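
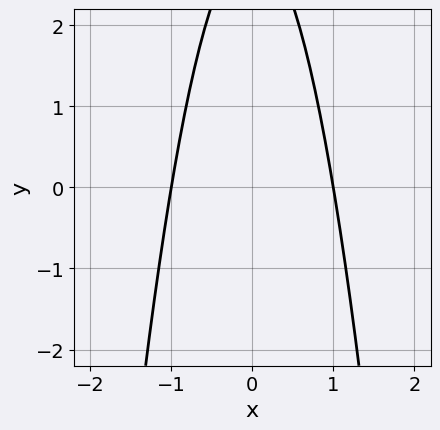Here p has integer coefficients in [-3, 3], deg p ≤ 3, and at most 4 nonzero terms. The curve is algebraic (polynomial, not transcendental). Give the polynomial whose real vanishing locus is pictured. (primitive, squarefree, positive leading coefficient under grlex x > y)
3*x^2 + y - 3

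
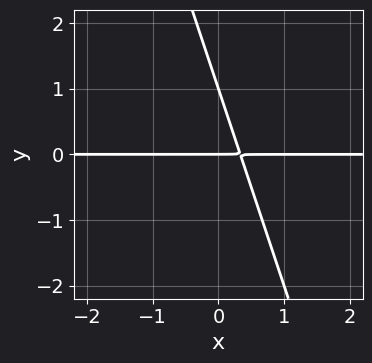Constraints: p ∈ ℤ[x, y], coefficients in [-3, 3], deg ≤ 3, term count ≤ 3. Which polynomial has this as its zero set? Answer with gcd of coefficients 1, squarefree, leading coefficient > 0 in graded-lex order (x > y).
(a) The degree is 2 — the shape is more complex than any degree-1 curve.
(b) From the axis intercepts and sections: the y-axis gridline crossings are at y ∈ {0, 1}; the visible x-axis segment lies entirely on the curve.
(c) The integer polynomial consistent with all of this is the stated p.

3*x*y + y^2 - y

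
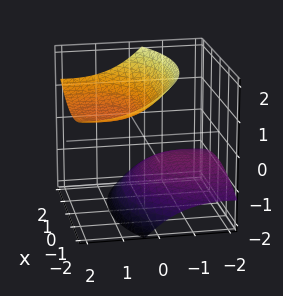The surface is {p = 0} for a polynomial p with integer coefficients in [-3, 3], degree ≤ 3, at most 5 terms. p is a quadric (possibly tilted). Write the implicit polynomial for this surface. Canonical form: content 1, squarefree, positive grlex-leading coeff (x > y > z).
x^2 + y^2 - 3*y*z - 2*z^2 + 2

1. There are 2 components. They look like related sheets of one shape, so recover p as a whole.
2. Degree: no degree-1 surface has this shape, so deg p = 2.
3. Checking where it meets the axes: it misses every integer gridline on the y-axis; the surface avoids every integer x-axis point in the box.
4. Fitting integer coefficients to these (and the overall shape) gives p. Check: (0, 0, 1) on the z-axis lies on the surface, and p(0, 0, 1) = 0. ✓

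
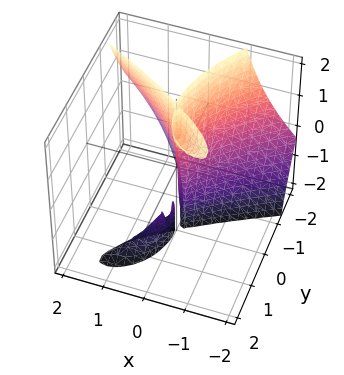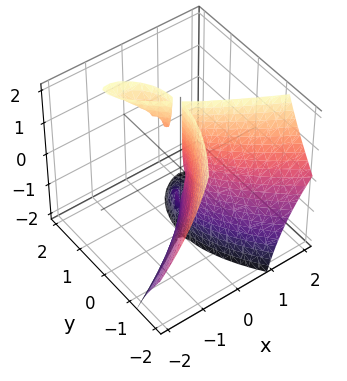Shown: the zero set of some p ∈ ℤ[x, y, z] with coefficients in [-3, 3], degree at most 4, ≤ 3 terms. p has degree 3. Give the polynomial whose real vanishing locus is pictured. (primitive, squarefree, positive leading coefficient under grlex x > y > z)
2*x*y*z + y^3 + 3*x^2

1. There are 3 components.
2. Degree: no degree-2 surface has this shape, so deg p = 3.
3. Checking where it meets the axes: one y-axis crossing is at y = 0; it meets the x-axis at x = 0 (among the integer gridlines).
4. Putting this together gives p.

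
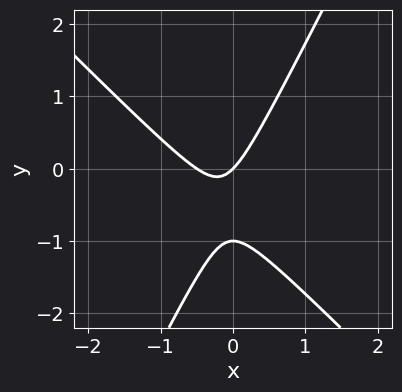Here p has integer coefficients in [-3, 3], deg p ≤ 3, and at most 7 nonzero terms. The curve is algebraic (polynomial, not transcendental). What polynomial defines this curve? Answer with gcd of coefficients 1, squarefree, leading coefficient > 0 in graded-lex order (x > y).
First, degree: a generic line meets the curve in up to 2 points, so deg p = 2.
Next, reading off the gridlines: it meets the x-axis at x = 0 (among the integer gridlines); among the integer gridlines, it crosses the y-axis at y ∈ {-1, 0}.
Finally, assembling these constraints gives the stated polynomial.

2*x^2 + x*y - y^2 + x - y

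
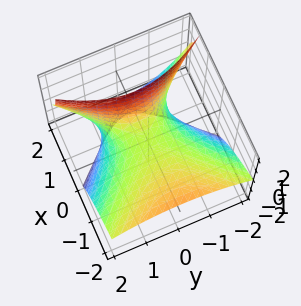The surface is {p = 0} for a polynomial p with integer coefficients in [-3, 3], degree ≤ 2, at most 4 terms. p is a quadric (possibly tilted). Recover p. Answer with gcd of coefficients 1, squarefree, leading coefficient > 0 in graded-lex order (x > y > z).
x^2 + 2*x*z - y^2 - 2*z

First, degree: the shape is more complex than any degree-1 surface, so deg p = 2.
Next, checking where it meets the axes: it crosses the y-axis at the gridline y = 0; it crosses the z-axis at the gridline z = 0; one x-axis crossing is at x = 0.
Finally, the integer polynomial consistent with all of this is the stated p.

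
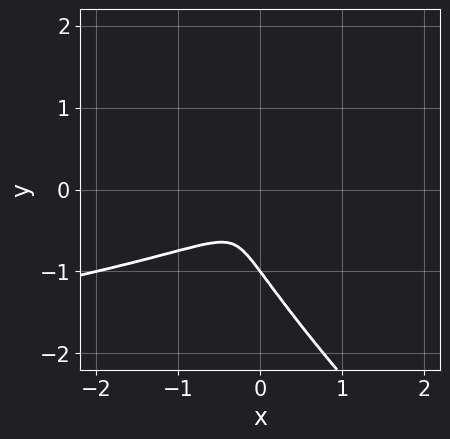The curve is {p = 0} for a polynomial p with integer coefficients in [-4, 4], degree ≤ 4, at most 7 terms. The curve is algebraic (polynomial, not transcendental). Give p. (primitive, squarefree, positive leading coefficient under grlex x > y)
3*x*y^2 + 3*y^3 + 2*x^2 - x*y + 3*y^2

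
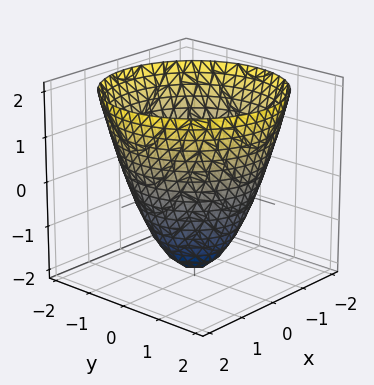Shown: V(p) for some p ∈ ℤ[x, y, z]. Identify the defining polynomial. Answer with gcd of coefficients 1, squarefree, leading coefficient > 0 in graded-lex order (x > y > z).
x^2 + y^2 - z - 2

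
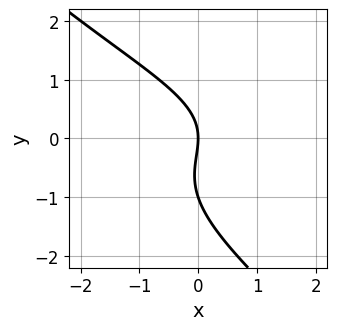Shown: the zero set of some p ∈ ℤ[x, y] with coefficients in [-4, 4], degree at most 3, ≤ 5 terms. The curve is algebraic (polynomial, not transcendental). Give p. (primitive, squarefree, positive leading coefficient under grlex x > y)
First, degree: the shape is more complex than any degree-2 curve, so deg p = 3.
Next, reading off the gridlines: it meets the x-axis at x = 0 (among the integer gridlines); among the integer gridlines, it crosses the y-axis at y ∈ {-1, 0}.
Finally, solving for integer coefficients yields p as stated.

x*y^2 + y^3 + y^2 + 2*x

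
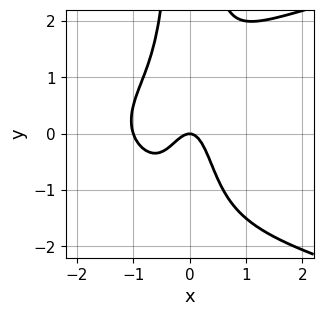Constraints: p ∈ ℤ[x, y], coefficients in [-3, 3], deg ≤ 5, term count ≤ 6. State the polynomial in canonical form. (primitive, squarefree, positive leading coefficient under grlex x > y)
1. Degree: the shape is more complex than any degree-3 curve, so deg p = 4.
2. Reading off the gridlines: the x-axis gridline crossings are at x ∈ {-1, 0}; it meets the y-axis at y = 0 (among the integer gridlines).
3. Together with the visible shape, these determine p as stated.

2*x^2*y^2 - 3*x^3 - 3*x^2 - y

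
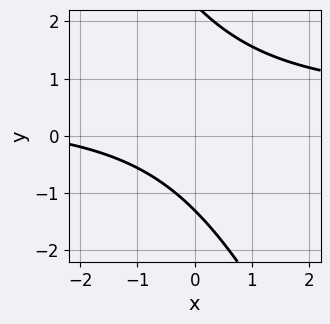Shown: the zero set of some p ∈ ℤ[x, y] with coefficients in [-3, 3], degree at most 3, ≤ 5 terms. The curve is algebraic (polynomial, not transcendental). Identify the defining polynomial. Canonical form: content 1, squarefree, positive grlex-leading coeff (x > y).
1. The degree is 2 — no degree-1 curve has this shape.
2. Against the integer gridlines: it misses every integer gridline on the x-axis.
3. The integer polynomial consistent with all of this is the stated p.

2*x*y + y^2 - x - y - 3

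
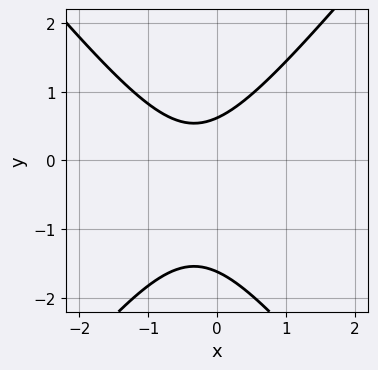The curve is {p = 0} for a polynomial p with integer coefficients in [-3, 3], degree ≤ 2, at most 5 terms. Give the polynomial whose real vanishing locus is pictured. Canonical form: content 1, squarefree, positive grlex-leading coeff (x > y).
3*x^2 - 2*y^2 + 2*x - 2*y + 2

The degree is 2 — no degree-1 curve has this shape.
From the visible intercepts: it misses every integer gridline on the x-axis.
Assembling these constraints gives the stated polynomial.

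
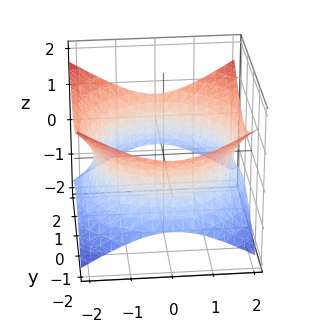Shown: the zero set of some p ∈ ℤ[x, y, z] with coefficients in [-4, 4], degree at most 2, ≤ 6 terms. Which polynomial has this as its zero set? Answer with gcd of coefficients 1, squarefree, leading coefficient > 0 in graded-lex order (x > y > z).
x^2 + y^2 - 2*z^2 - 3

(a) deg p = 2. No degree-1 surface has this shape.
(b) Symmetry: the surface is invariant under rotation about z: p = q(x² + y², z).
(c) Reading off the gridlines: a circular section at z = 0 has radius between 1 and 2; the surface avoids every integer z-axis point in the box.
(d) Together with the visible shape, these determine p as stated.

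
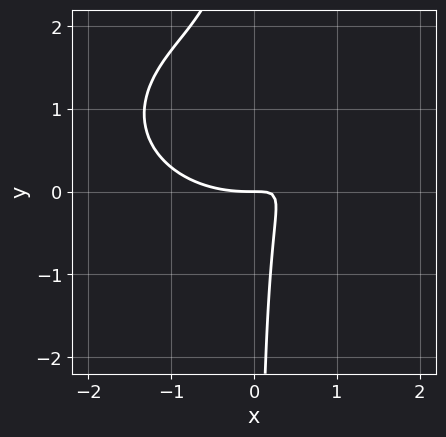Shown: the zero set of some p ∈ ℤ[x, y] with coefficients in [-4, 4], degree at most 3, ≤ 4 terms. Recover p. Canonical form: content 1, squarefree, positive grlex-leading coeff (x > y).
(a) Degree: no degree-2 curve has this shape, so deg p = 3.
(b) From the axis intercepts and sections: one x-axis crossing is at x = 0; it meets the y-axis at y = 0 (among the integer gridlines).
(c) The integer polynomial consistent with all of this is the stated p.

x^3 + 2*x*y^2 - 3*x*y + y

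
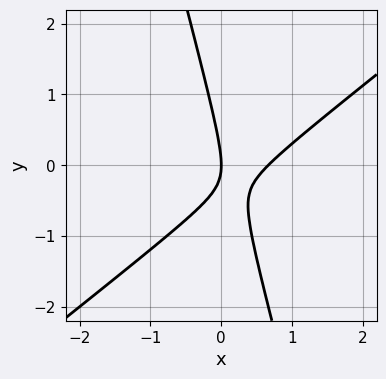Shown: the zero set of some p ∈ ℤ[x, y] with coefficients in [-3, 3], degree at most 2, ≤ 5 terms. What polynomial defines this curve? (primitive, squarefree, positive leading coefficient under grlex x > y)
3*x^2 - 3*x*y - y^2 - 2*x

Degree: a generic line meets the curve in up to 2 points, so deg p = 2.
From the axis intercepts and sections: it meets the y-axis at y = 0 (among the integer gridlines); it crosses the x-axis at the gridline x = 0.
The integer polynomial consistent with all of this is the stated p.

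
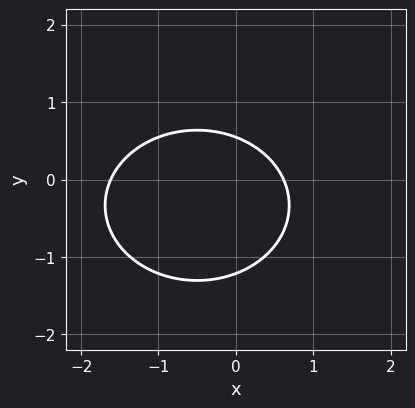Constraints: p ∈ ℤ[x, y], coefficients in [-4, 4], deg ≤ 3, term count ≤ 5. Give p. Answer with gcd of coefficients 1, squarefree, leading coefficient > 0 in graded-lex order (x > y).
2*x^2 + 3*y^2 + 2*x + 2*y - 2

Degree: a generic line meets the curve in up to 2 points, so deg p = 2.
Matching integer coefficients to the picture gives p.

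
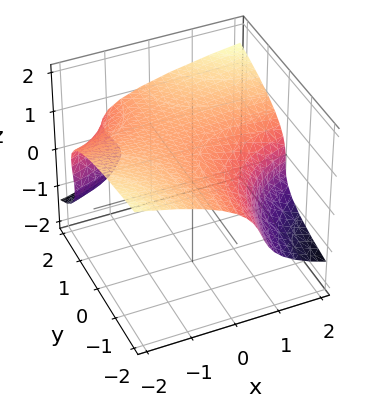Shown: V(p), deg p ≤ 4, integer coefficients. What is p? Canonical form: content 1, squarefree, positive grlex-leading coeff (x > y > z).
(a) deg p = 3.
(b) Against the integer gridlines: it misses every integer gridline on the y-axis; it meets the z-axis at z = 1 (among the integer gridlines).
(c) Solving for integer coefficients yields p as stated.

3*z^3 - 2*x*y - y*z + x - 3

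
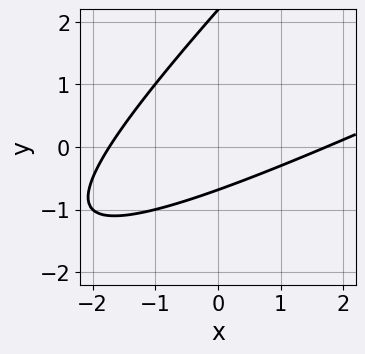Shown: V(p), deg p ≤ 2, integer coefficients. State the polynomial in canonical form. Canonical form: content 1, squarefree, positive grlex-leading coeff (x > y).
(a) deg p = 2. The shape is more complex than any degree-1 curve.
(b) The integer polynomial consistent with all of this is the stated p.

x^2 - 3*x*y + 2*y^2 - 3*y - 3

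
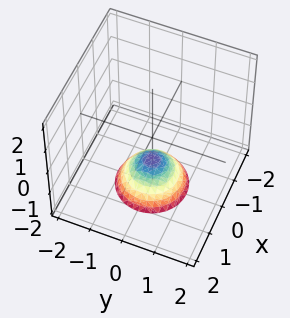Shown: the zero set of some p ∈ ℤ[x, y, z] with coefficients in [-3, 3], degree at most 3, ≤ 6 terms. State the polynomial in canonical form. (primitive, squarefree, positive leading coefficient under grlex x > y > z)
x^2 + y^2 + z + 1

(a) deg p = 2.
(b) By symmetry, the z-axis is an axis of rotation, so x and y enter only as x² + y².
(c) Against the integer gridlines: it misses every integer gridline on the x-axis; no y-intercept at any integer in the box; one z-axis crossing is at z = -1.
(d) Fitting integer coefficients to these (and the overall shape) gives p.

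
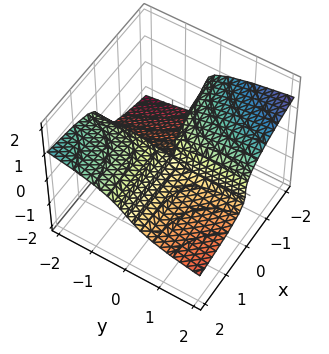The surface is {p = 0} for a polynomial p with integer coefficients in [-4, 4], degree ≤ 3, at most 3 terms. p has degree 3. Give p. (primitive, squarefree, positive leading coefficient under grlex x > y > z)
deg p = 3. The shape is more complex than any degree-2 surface.
From the visible intercepts: every point of the x-axis in the box is on the surface; every point of the y-axis in the box is on the surface; it meets the z-axis at z = 0 (among the integer gridlines).
Putting this together gives p.

3*z^3 + x*y + x*z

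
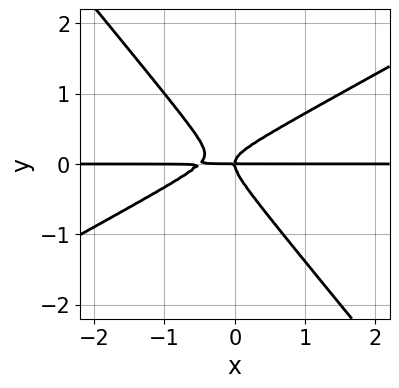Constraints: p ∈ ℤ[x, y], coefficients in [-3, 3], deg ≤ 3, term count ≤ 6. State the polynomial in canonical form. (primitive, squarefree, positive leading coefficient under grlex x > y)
2*x^2*y - 2*x*y^2 - 3*y^3 + x*y

(a) Degree: a generic line meets the curve in up to 3 points, so deg p = 3.
(b) Reading off the gridlines: every point of the x-axis in the box is on the curve; it meets the y-axis at y = 0 (among the integer gridlines).
(c) These observations pin down the coefficients.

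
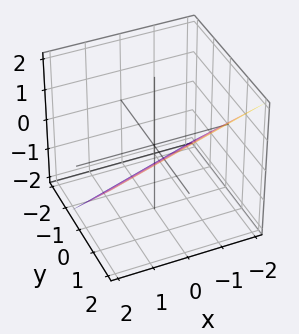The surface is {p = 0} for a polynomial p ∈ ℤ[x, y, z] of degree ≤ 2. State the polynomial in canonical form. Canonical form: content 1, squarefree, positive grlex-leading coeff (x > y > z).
1. Degree: every cross-section is a straight line — this is a plane, so deg p = 1.
2. From the visible intercepts: one x-axis crossing is at x = -2.
3. Solving for integer coefficients yields p as stated.

x - 3*y + 3*z + 2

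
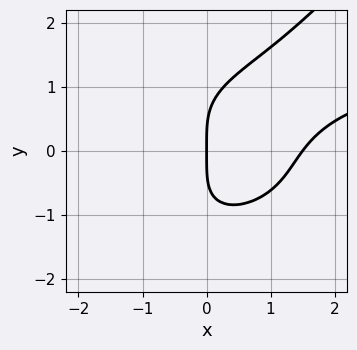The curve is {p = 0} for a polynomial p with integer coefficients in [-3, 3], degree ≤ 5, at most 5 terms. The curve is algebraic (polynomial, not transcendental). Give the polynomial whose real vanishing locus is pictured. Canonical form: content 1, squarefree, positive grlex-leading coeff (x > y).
x*y^3 - y^4 + x^2*y - 2*x^2 + 3*x

1. Degree: no degree-3 curve has this shape, so deg p = 4.
2. From the visible intercepts: it meets the y-axis at y = 0 (among the integer gridlines); one x-axis crossing is at x = 0.
3. Matching integer coefficients to the picture gives p.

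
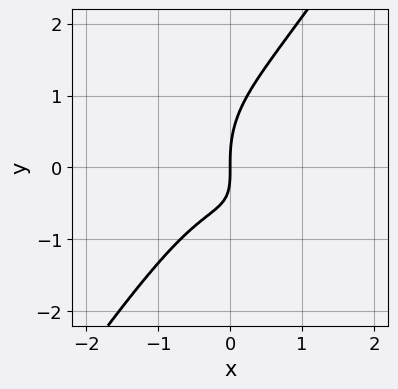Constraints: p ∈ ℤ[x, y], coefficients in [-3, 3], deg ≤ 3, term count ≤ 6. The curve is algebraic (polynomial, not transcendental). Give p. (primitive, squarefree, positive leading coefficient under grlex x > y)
3*x^3 - y^3 + 2*x*y + 2*x

(a) Degree: the shape is more complex than any degree-2 curve, so deg p = 3.
(b) From the visible intercepts: one x-axis crossing is at x = 0; one y-axis crossing is at y = 0.
(c) Solving for integer coefficients yields p as stated.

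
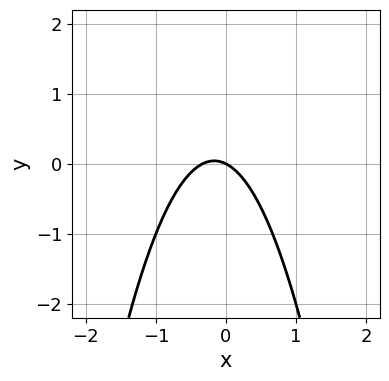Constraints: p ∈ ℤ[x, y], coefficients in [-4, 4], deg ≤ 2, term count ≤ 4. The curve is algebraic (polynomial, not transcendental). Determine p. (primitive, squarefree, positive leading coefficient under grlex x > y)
First, the degree is 2 — a generic line meets the curve in up to 2 points.
Next, observable constraints: one x-axis crossing is at x = 0; it meets the y-axis at y = 0 (among the integer gridlines).
Finally, solving for integer coefficients yields p as stated.

3*x^2 + x + 2*y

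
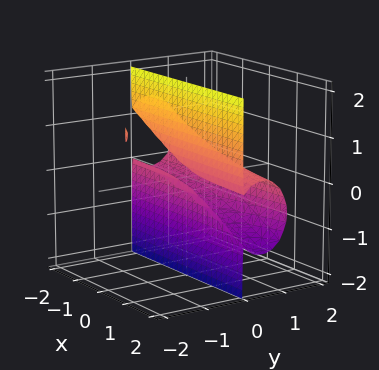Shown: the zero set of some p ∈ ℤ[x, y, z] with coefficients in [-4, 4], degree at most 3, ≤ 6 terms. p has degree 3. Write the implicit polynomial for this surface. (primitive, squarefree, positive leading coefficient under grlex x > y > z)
1. The degree is 3 — a generic line meets the surface in up to 3 points.
2. Observable constraints: it crosses the y-axis at the gridline y = 1; the visible z-axis segment lies entirely on the surface.
3. Fitting integer coefficients to these (and the overall shape) gives p.

x*y*z + 3*y^3 + 2*y*z^2 - 3*y^2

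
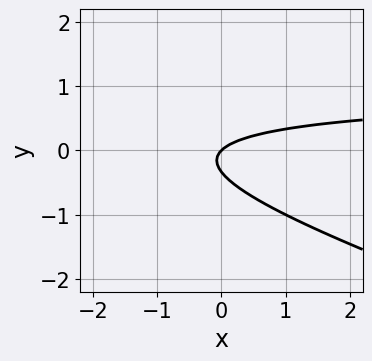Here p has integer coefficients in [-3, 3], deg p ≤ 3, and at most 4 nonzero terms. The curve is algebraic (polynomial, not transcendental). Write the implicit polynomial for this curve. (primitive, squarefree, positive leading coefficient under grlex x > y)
The degree is 2 — the shape is more complex than any degree-1 curve.
Reading off the gridlines: one x-axis crossing is at x = 0; one y-axis crossing is at y = 0.
Solving for integer coefficients yields p as stated.

x*y + 3*y^2 - x + y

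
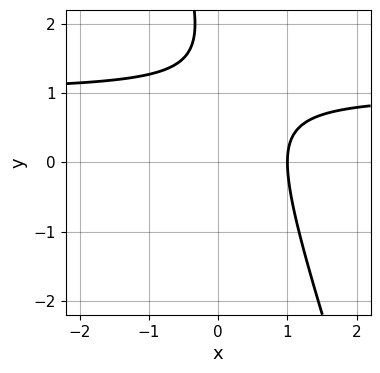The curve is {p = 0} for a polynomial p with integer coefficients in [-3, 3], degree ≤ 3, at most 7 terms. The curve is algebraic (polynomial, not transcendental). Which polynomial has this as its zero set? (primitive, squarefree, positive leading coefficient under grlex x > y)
3*x*y + y^2 - 3*x - 3*y + 3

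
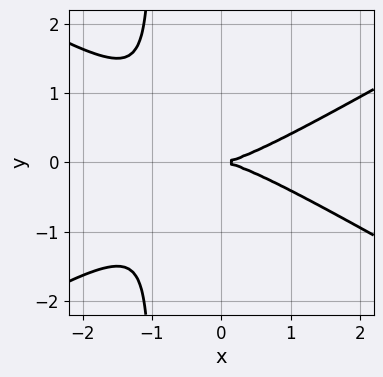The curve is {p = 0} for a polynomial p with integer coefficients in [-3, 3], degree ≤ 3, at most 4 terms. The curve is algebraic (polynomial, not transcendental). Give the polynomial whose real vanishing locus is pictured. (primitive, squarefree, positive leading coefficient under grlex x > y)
(a) The degree is 3 — no degree-2 curve has this shape.
(b) Symmetries: it's symmetric under y → −y, forcing even powers of y.
(c) Checking where it meets the axes: it meets the x-axis at x = 0 (among the integer gridlines); it meets the y-axis at y = 0 (among the integer gridlines).
(d) Putting this together gives p.

x^3 - 3*x*y^2 - 3*y^2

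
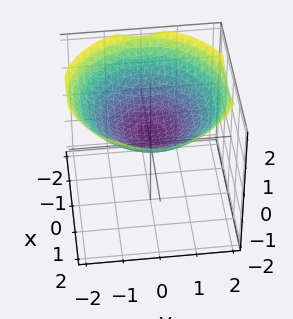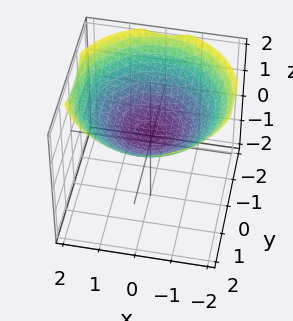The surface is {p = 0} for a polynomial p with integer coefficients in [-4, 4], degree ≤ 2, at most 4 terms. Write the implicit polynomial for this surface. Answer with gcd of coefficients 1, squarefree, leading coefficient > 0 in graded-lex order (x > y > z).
deg p = 2. A generic line meets the surface in up to 2 points.
Symmetries: the z-axis is an axis of rotation, so x and y enter only as x² + y².
From the axis intercepts and sections: a circular section at z = 1 has radius between 1 and 2; the surface avoids every integer x-axis point in the box.
Together with the visible shape, these determine p as stated.

x^2 + y^2 - 3*z + 1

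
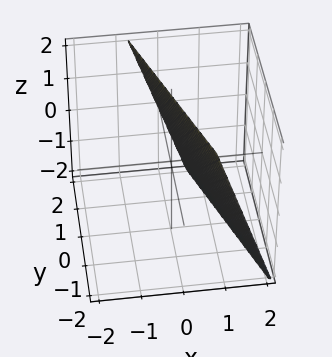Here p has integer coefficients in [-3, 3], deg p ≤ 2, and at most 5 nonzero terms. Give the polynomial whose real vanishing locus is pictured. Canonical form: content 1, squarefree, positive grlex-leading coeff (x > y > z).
3*x + y + z - 2

deg p = 1. The surface is flat (a plane).
Against the integer gridlines: it crosses the y-axis at the gridline y = 2; it crosses the z-axis at the gridline z = 2.
Matching integer coefficients to the picture gives p.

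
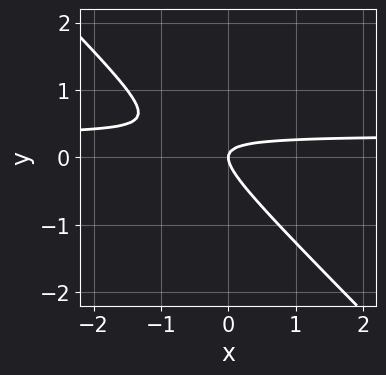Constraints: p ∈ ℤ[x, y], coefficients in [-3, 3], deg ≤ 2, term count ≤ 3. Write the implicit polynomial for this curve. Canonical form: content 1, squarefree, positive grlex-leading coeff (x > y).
First, degree: a generic line meets the curve in up to 2 points, so deg p = 2.
Next, reading off the gridlines: it crosses the x-axis at the gridline x = 0; it meets the y-axis at y = 0 (among the integer gridlines).
Finally, matching integer coefficients to the picture gives p.

3*x*y + 3*y^2 - x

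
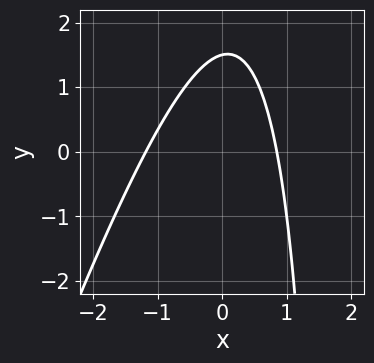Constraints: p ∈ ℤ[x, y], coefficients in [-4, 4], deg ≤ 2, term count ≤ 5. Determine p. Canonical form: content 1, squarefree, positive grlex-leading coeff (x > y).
deg p = 2. The shape is more complex than any degree-1 curve.
Solving for integer coefficients yields p as stated.

3*x^2 - x*y + x + 2*y - 3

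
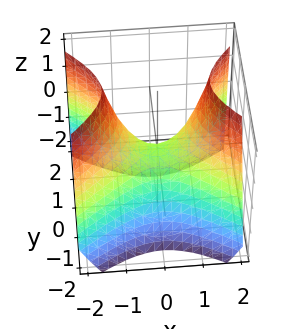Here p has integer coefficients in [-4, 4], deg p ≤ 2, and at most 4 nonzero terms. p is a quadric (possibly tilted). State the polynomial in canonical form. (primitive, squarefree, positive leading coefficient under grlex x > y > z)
2*x^2 - 3*y^2 + y*z - 2*z

deg p = 2. A generic line meets the surface in up to 2 points.
Checking where it meets the axes: one x-axis crossing is at x = 0; it meets the y-axis at y = 0 (among the integer gridlines); one z-axis crossing is at z = 0.
These observations pin down the coefficients.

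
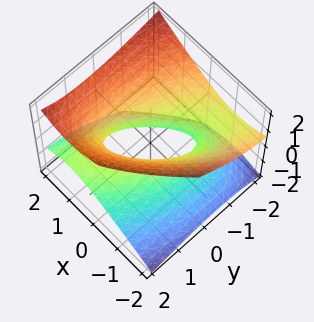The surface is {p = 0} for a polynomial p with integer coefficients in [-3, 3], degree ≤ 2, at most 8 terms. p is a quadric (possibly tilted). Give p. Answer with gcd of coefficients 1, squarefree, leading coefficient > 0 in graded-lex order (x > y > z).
2*x^2 - 2*x*y + y^2 + 2*y*z - 3*z^2 - 1

First, the degree is 2 — a generic line meets the surface in up to 2 points.
Next, checking where it meets the axes: the y-axis gridline crossings are at y ∈ {-1, 1}; the surface avoids every integer z-axis point in the box.
Finally, putting this together gives p.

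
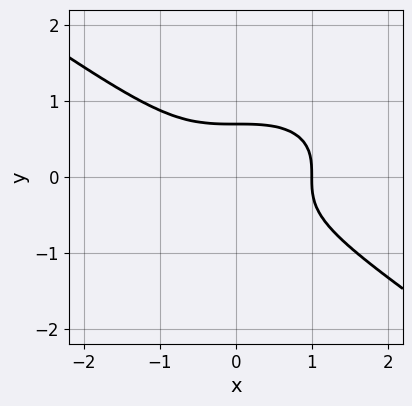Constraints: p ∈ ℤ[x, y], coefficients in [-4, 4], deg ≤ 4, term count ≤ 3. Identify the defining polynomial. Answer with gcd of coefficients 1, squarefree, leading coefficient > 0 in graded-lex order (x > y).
1. Degree: a generic line meets the curve in up to 3 points, so deg p = 3.
2. From the axis intercepts and sections: it meets the x-axis at x = 1 (among the integer gridlines).
3. Together with the visible shape, these determine p as stated.

x^3 + 3*y^3 - 1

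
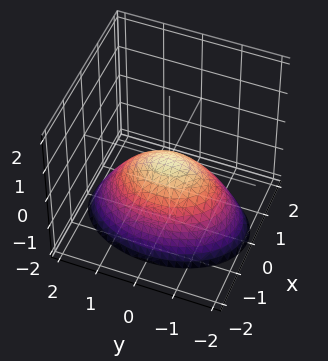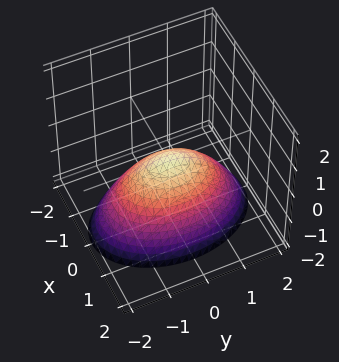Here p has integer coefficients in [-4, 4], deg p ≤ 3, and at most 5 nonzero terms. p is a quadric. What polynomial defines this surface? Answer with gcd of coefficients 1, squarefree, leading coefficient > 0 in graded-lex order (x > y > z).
Degree: a paraboloid; a quadric, so deg p = 2.
Symmetries: mirror symmetry x ↦ −x ⇒ only even powers of x; the y ↦ −y reflection is a symmetry, so y appears only in even powers.
Checking where it meets the axes: one x-axis crossing is at x = 0; it crosses the z-axis at the gridline z = 0; one y-axis crossing is at y = 0.
Assembling these constraints gives the stated polynomial.

2*x^2 + y^2 + 2*z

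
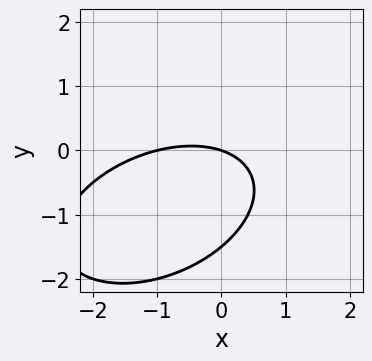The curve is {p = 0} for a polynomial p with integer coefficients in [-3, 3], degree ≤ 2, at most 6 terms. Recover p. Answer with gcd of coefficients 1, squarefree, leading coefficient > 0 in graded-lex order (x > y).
x^2 - x*y + 2*y^2 + x + 3*y

Degree: a generic line meets the curve in up to 2 points, so deg p = 2.
From the axis intercepts and sections: the x-axis gridline crossings are at x ∈ {-1, 0}; it crosses the y-axis at the gridline y = 0.
These observations pin down the coefficients.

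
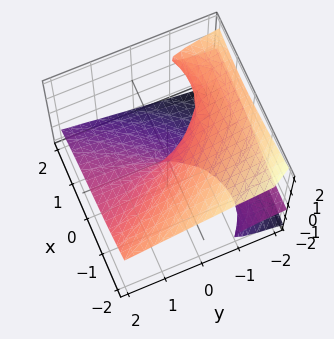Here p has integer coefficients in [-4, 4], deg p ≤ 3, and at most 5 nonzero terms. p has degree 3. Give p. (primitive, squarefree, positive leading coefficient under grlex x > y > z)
1. Degree: a generic line meets the surface in up to 3 points, so deg p = 3.
2. From the visible intercepts: it meets the x-axis at x = 0 (among the integer gridlines); the visible y-axis segment lies entirely on the surface.
3. Together with the visible shape, these determine p as stated.

x^2*z - 3*z^3 - 3*y*z - 2*x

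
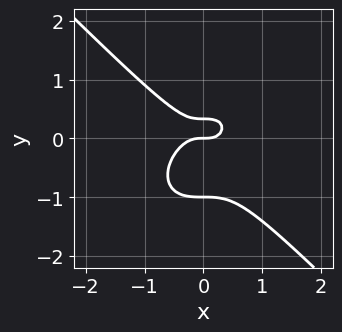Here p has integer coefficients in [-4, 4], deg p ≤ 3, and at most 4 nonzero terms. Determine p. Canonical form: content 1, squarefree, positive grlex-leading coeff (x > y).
(a) Degree: no degree-2 curve has this shape, so deg p = 3.
(b) Reading off the gridlines: among the integer gridlines, it crosses the y-axis at y ∈ {-1, 0}; one x-axis crossing is at x = 0.
(c) Matching integer coefficients to the picture gives p.

3*x^3 + 3*y^3 + 2*y^2 - y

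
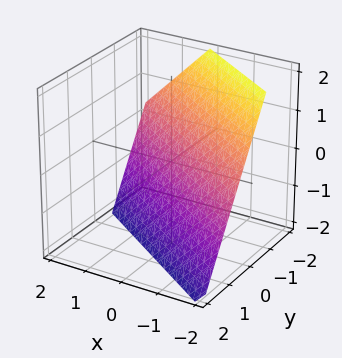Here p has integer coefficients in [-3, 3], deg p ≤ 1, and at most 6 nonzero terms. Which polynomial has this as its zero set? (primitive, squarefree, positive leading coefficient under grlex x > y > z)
deg p = 1. Every cross-section is a straight line — this is a plane.
Checking where it meets the axes: it meets the z-axis at z = -1 (among the integer gridlines); one x-axis crossing is at x = -1.
Assembling these constraints gives the stated polynomial.

2*x + 3*y + 2*z + 2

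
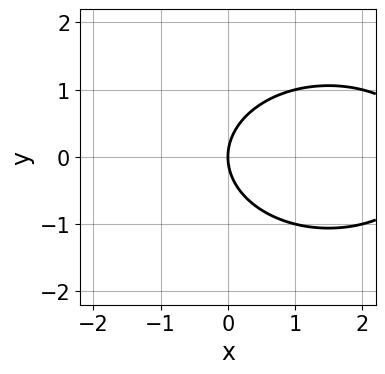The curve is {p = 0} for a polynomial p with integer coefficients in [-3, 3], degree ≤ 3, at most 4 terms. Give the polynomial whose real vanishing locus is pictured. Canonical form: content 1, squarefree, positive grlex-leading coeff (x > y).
The degree is 2 — a generic line meets the curve in up to 2 points.
Symmetries: it's symmetric under y → −y, forcing even powers of y.
Reading off the gridlines: it crosses the x-axis at the gridline x = 0; it meets the y-axis at y = 0 (among the integer gridlines).
Assembling these constraints gives the stated polynomial.

x^2 + 2*y^2 - 3*x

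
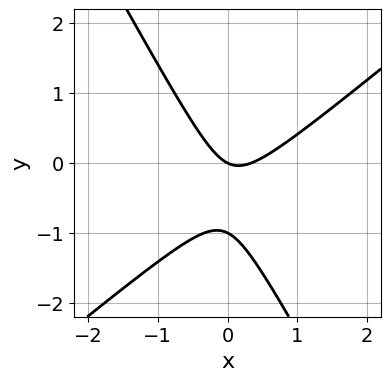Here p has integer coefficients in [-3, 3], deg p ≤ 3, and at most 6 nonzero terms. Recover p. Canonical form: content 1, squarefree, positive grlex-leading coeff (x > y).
3*x^2 - 2*x*y - 2*y^2 - x - 2*y

(a) The degree is 2 — no degree-1 curve has this shape.
(b) Checking where it meets the axes: among the integer gridlines, it crosses the y-axis at y ∈ {-1, 0}; it crosses the x-axis at the gridline x = 0.
(c) Together with the visible shape, these determine p as stated.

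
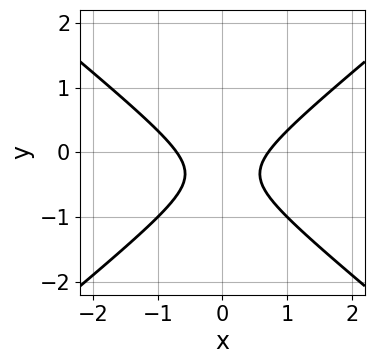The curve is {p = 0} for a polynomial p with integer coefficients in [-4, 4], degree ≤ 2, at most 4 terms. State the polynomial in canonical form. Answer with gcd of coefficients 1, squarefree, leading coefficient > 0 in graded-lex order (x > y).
(a) deg p = 2. A generic line meets the curve in up to 2 points.
(b) Symmetries: the x ↦ −x reflection is a symmetry, so x appears only in even powers.
(c) From the axis intercepts and sections: no y-intercept at any integer in the box.
(d) Matching integer coefficients to the picture gives p.

2*x^2 - 3*y^2 - 2*y - 1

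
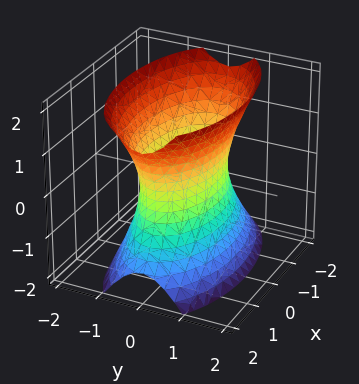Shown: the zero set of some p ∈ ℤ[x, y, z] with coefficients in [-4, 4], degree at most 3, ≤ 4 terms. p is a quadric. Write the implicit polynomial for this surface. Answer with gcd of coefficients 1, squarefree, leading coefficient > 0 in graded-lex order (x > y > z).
deg p = 2. One connected sheet with a waist; a quadric.
Symmetries: the y ↦ −y reflection is a symmetry, so y appears only in even powers; mirror symmetry z ↦ −z ⇒ only even powers of z; mirror symmetry x ↦ −x ⇒ only even powers of x.
From the axis intercepts and sections: the surface avoids every integer z-axis point in the box.
The integer polynomial consistent with all of this is the stated p.

x^2 + 3*y^2 - z^2 - 2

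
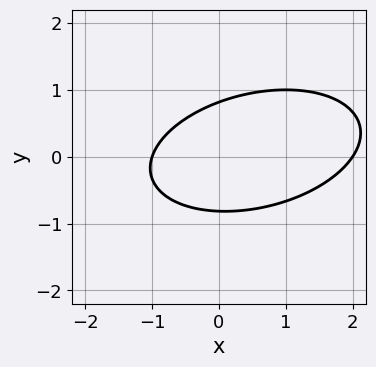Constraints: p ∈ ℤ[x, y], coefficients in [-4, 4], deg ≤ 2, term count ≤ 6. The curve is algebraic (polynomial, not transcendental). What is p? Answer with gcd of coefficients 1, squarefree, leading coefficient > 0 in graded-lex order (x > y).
1. The degree is 2 — a generic line meets the curve in up to 2 points.
2. Observable constraints: among the integer gridlines, it crosses the x-axis at x ∈ {-1, 2}.
3. Assembling these constraints gives the stated polynomial.

x^2 - x*y + 3*y^2 - x - 2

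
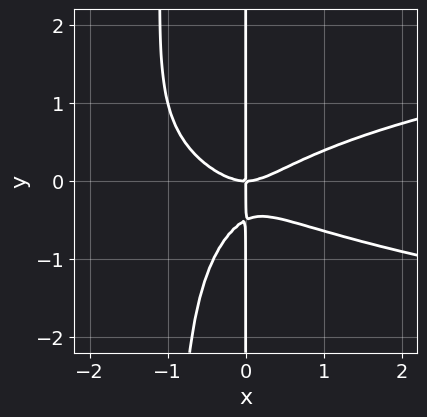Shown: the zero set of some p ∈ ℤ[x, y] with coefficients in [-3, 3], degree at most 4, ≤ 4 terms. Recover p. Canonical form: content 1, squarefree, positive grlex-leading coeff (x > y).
2*x^2*y^2 - x^3 + 2*x*y^2 + x*y

deg p = 4.
From the visible intercepts: the visible y-axis segment lies entirely on the curve; one x-axis crossing is at x = 0.
Fitting integer coefficients to these (and the overall shape) gives p.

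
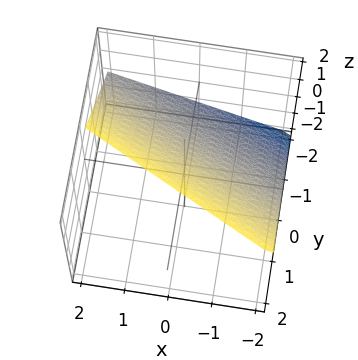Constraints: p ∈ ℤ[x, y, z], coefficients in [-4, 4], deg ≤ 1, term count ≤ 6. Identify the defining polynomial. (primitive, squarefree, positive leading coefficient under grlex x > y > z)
x + 2*y - 2*z + 2

1. deg p = 1.
2. Observable constraints: it crosses the z-axis at the gridline z = 1; one y-axis crossing is at y = -1.
3. Together with the visible shape, these determine p as stated.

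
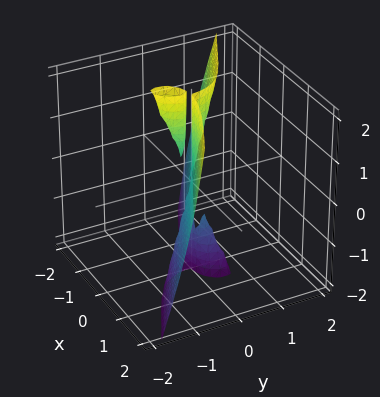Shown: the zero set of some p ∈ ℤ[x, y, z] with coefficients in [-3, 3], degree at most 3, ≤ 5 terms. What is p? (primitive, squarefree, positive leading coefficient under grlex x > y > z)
First, there are 2 components. They look like related sheets of one shape, so recover p as a whole.
Next, degree: a generic line meets the surface in up to 3 points, so deg p = 3.
Then, checking where it meets the axes: one y-axis crossing is at y = 0; the visible z-axis segment lies entirely on the surface; one x-axis crossing is at x = 0.
Finally, assembling these constraints gives the stated polynomial.

2*x^3 + 3*x^2*y + 2*x*y*z + 2*y^3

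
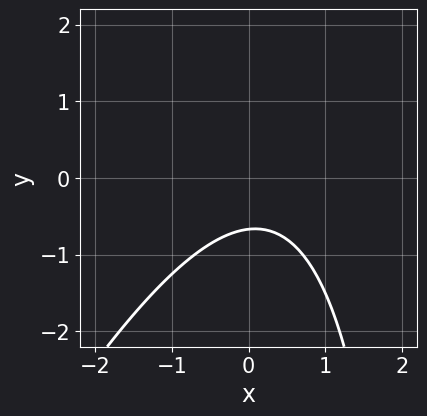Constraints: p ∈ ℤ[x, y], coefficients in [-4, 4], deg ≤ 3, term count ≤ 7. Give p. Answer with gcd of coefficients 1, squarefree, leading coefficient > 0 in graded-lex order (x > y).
2*x^2 - x*y - x + 3*y + 2

The degree is 2 — the shape is more complex than any degree-1 curve.
Against the integer gridlines: no x-intercept at any integer in the box.
The integer polynomial consistent with all of this is the stated p.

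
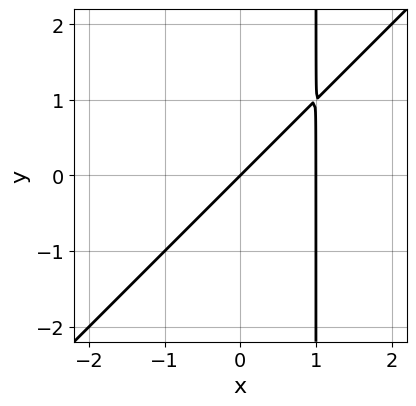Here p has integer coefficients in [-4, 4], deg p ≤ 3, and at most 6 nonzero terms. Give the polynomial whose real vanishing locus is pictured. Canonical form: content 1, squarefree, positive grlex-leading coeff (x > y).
x^2 - x*y - x + y

Degree: a generic line meets the curve in up to 2 points, so deg p = 2.
From the axis intercepts and sections: among the integer gridlines, it crosses the x-axis at x ∈ {0, 1}; it crosses the y-axis at the gridline y = 0.
Matching integer coefficients to the picture gives p.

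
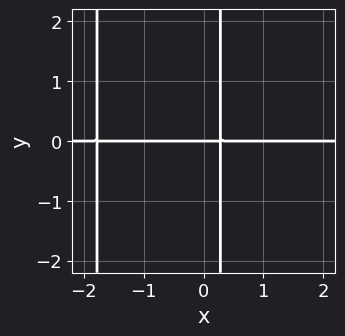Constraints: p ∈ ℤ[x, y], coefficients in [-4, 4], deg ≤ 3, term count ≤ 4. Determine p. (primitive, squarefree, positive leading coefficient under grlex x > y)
2*x^2*y + 3*x*y - y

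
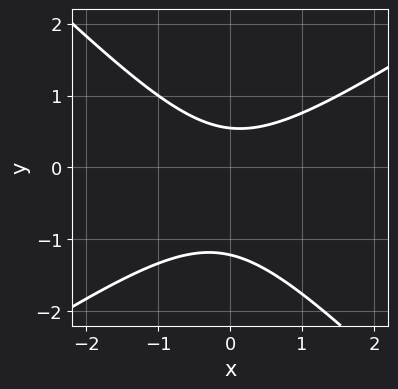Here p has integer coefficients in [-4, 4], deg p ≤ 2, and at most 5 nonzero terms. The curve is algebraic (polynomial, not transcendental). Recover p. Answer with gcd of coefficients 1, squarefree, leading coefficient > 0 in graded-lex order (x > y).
2*x^2 - x*y - 3*y^2 - 2*y + 2

First, degree: the shape is more complex than any degree-1 curve, so deg p = 2.
Then, reading off the gridlines: the curve avoids every integer x-axis point in the box.
Finally, matching integer coefficients to the picture gives p.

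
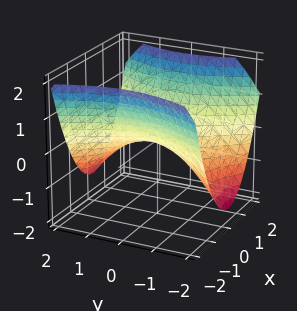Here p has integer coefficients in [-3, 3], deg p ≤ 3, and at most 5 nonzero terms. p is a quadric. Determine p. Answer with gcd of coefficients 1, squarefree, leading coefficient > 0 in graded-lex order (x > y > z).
2*x^2 - y^2 - 3*z

First, deg p = 2. A hyperbolic paraboloid; a quadric.
Then, symmetries: the x ↦ −x reflection is a symmetry, so x appears only in even powers; mirror symmetry y ↦ −y ⇒ only even powers of y.
Then, against the integer gridlines: one x-axis crossing is at x = 0; it crosses the z-axis at the gridline z = 0; it meets the y-axis at y = 0 (among the integer gridlines).
Finally, the integer polynomial consistent with all of this is the stated p.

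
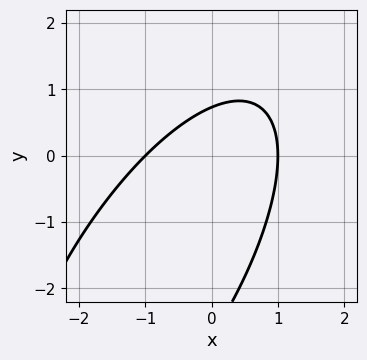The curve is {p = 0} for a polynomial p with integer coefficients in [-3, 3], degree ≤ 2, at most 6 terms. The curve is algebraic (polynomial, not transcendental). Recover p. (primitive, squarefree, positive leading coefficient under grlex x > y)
The degree is 2 — no degree-1 curve has this shape.
Checking where it meets the axes: among the integer gridlines, it crosses the x-axis at x ∈ {-1, 1}.
These observations pin down the coefficients.

2*x^2 - 2*x*y + y^2 + 2*y - 2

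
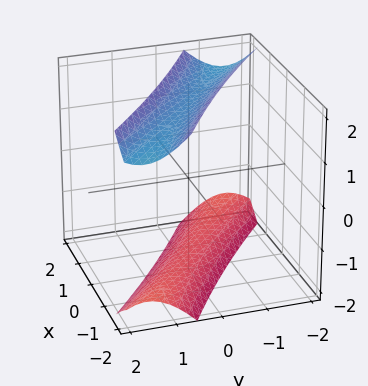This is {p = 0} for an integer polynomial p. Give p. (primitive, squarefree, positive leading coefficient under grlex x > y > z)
x^2 + 3*x*y + 2*y^2 - z^2 + 3

First, the picture has 2 separate pieces. They look like related sheets of one shape, so recover p as a whole.
Next, deg p = 2. A generic line meets the surface in up to 2 points.
Next, observable constraints: it misses every integer gridline on the x-axis; the surface avoids every integer y-axis point in the box.
Finally, together with the visible shape, these determine p as stated.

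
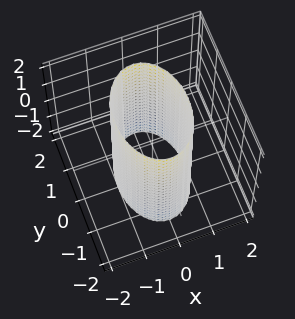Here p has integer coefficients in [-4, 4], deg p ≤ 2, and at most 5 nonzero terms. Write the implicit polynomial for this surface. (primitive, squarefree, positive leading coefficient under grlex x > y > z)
2*x^2 + y^2 - 2

First, deg p = 2. A cylinder; a quadric.
Next, symmetries: the y ↦ −y reflection is a symmetry, so y appears only in even powers; mirror symmetry x ↦ −x ⇒ only even powers of x; it's symmetric under z → −z, forcing even powers of z.
Then, from the axis intercepts and sections: no z-intercept at any integer in the box; the x-axis gridline crossings are at x ∈ {-1, 1}.
Finally, these observations pin down the coefficients.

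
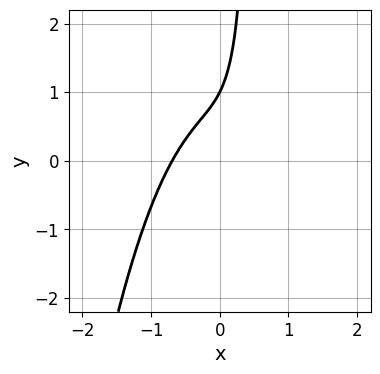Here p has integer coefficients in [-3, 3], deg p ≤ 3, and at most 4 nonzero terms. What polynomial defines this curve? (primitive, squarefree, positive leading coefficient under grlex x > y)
(a) deg p = 3.
(b) From the visible intercepts: one y-axis crossing is at y = 1.
(c) Assembling these constraints gives the stated polynomial.

3*x^3 + 2*x*y - y + 1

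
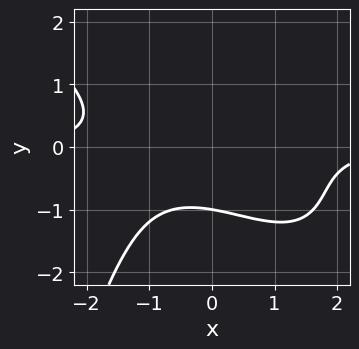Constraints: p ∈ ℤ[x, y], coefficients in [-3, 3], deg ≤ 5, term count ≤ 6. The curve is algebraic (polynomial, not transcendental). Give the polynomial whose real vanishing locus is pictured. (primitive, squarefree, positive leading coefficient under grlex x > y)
First, the degree is 4 — the shape is more complex than any degree-3 curve.
Next, from the visible intercepts: no x-intercept at any integer in the box; it meets the y-axis at y = -1 (among the integer gridlines).
Finally, together with the visible shape, these determine p as stated.

x^3*y + x^2*y^2 + 2*y^3 - x*y + 2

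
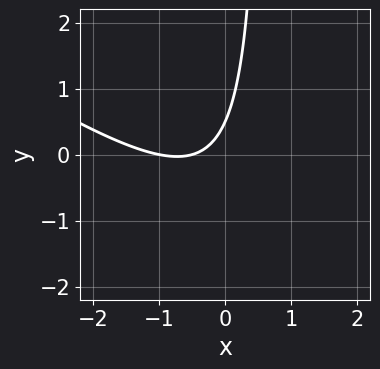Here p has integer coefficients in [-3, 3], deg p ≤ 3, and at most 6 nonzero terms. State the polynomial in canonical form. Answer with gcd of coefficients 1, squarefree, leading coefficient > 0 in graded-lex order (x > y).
2*x^2 + 3*x*y + 3*x - 2*y + 1

(a) deg p = 2. The shape is more complex than any degree-1 curve.
(b) Checking where it meets the axes: it crosses the x-axis at the gridline x = -1.
(c) Matching integer coefficients to the picture gives p.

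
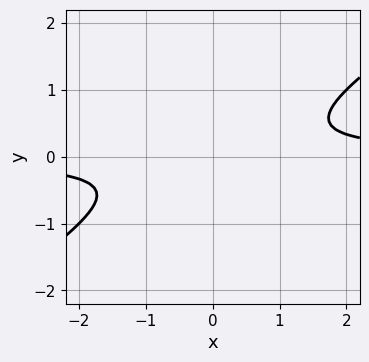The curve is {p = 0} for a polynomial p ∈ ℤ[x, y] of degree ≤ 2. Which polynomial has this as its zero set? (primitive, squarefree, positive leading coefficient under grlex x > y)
First, degree: the shape is more complex than any degree-1 curve, so deg p = 2.
Then, observable constraints: the curve avoids every integer x-axis point in the box; it misses every integer gridline on the y-axis.
Finally, solving for integer coefficients yields p as stated.

2*x*y - 3*y^2 - 1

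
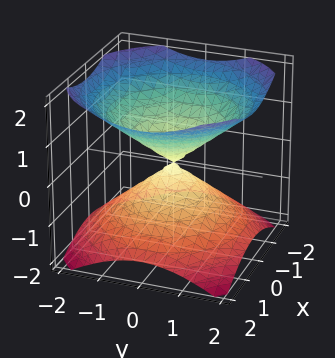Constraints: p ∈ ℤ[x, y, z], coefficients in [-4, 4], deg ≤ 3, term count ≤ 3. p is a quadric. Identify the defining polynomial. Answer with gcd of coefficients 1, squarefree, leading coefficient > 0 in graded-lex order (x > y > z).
1. I count 2 distinct pieces. Treating them together as one polynomial.
2. Degree: two nappes meeting at a single point; a quadric, so deg p = 2.
3. Symmetries: the surface is invariant under rotation about z: p = q(x² + y², z); mirror symmetry z ↦ −z ⇒ only even powers of z.
4. Against the integer gridlines: one z-axis crossing is at z = 0; a circular section at z = -1 has radius between 1 and 2; it crosses the x-axis at the gridline x = 0.
5. Solving for integer coefficients yields p as stated.

2*x^2 + 2*y^2 - 3*z^2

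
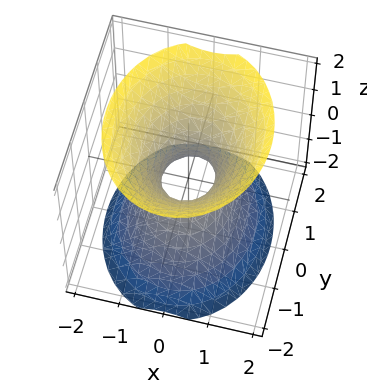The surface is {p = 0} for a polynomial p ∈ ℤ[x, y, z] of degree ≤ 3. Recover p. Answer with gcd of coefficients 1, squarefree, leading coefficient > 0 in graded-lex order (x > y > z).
3*x^2 + 2*y^2 - 2*z^2 - 1

1. Degree: an hourglass — one-sheet hyperboloid; a quadric, so deg p = 2.
2. Symmetries: the x ↦ −x reflection is a symmetry, so x appears only in even powers; mirror symmetry y ↦ −y ⇒ only even powers of y; it's symmetric under z → −z, forcing even powers of z.
3. Checking where it meets the axes: no z-intercept at any integer in the box.
4. These observations pin down the coefficients.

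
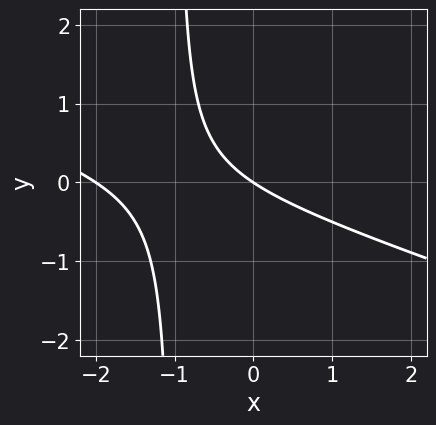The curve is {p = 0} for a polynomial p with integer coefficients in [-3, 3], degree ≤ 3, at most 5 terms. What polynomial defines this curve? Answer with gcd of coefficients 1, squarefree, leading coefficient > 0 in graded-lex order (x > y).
1. deg p = 2. A generic line meets the curve in up to 2 points.
2. Reading off the gridlines: it crosses the y-axis at the gridline y = 0; the x-axis gridline crossings are at x ∈ {-2, 0}.
3. Solving for integer coefficients yields p as stated.

x^2 + 3*x*y + 2*x + 3*y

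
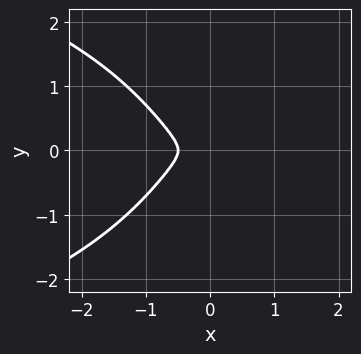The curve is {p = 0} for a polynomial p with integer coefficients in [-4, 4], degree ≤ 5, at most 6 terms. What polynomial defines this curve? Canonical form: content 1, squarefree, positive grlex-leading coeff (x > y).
deg p = 4.
Symmetries: the y ↦ −y reflection is a symmetry, so y appears only in even powers.
Putting this together gives p.

x^2*y^2 + 2*x^3 + x^2 + y^2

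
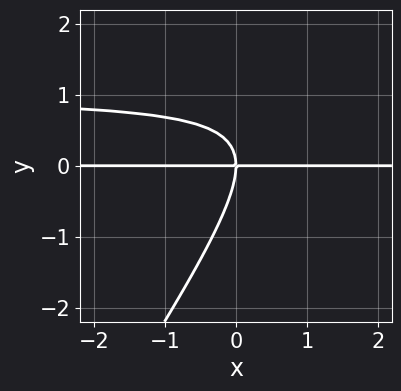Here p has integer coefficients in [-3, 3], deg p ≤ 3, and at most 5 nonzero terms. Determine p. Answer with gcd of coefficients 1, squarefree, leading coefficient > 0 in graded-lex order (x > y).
3*x*y^2 - 2*y^3 - 3*x*y

(a) The degree is 3 — a generic line meets the curve in up to 3 points.
(b) Against the integer gridlines: the visible x-axis segment lies entirely on the curve; it crosses the y-axis at the gridline y = 0.
(c) Together with the visible shape, these determine p as stated.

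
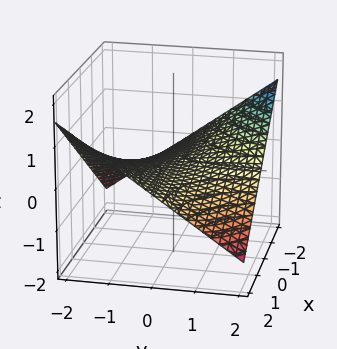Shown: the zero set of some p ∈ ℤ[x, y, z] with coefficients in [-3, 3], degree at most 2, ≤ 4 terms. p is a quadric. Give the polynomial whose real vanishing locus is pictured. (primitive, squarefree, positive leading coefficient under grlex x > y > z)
First, the degree is 2 — a hyperbolic paraboloid; a quadric.
Next, from the visible intercepts: the visible y-axis segment lies entirely on the surface; it crosses the z-axis at the gridline z = 0; the visible x-axis segment lies entirely on the surface.
Finally, matching integer coefficients to the picture gives p.

x*y + 3*z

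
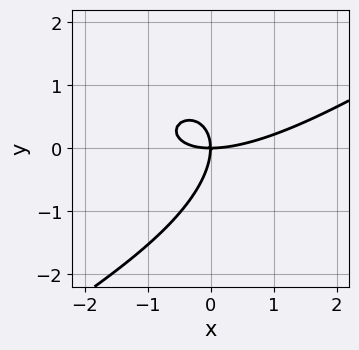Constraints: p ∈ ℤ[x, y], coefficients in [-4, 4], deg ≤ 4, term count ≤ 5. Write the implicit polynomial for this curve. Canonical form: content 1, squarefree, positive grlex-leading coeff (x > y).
x^3 - 2*x^2*y + 2*x*y^2 - 2*y^3 - 3*x*y

The degree is 3 — no degree-2 curve has this shape.
Reading off the gridlines: one x-axis crossing is at x = 0; it crosses the y-axis at the gridline y = 0.
These observations pin down the coefficients.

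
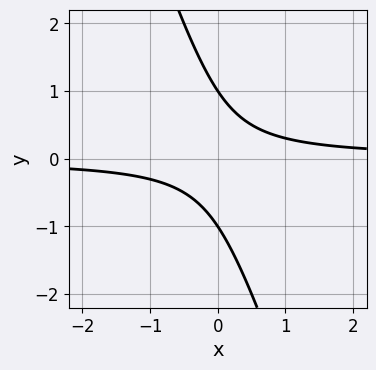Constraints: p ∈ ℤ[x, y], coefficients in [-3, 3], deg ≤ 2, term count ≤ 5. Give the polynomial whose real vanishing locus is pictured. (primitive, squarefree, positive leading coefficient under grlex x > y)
3*x*y + y^2 - 1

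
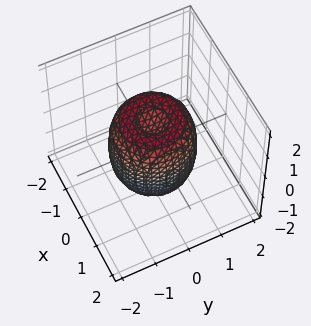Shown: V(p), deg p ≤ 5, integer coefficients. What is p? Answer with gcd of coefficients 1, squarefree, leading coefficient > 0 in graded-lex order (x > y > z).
2*x^4 + 4*x^2*y^2 + 2*y^4 - 2*x^2 - 2*y^2 + z^2 - 1

(a) The degree is 4 — no degree-3 surface has this shape.
(b) Symmetry: the z-axis is an axis of rotation, so x and y enter only as x² + y².
(c) Observable constraints: among the integer gridlines, it crosses the z-axis at z ∈ {-1, 1}; a circular section at z = 1 has radius exactly 1.
(d) These observations pin down the coefficients.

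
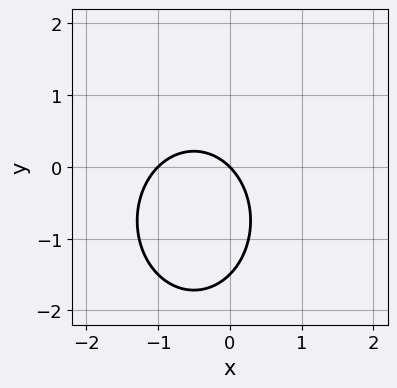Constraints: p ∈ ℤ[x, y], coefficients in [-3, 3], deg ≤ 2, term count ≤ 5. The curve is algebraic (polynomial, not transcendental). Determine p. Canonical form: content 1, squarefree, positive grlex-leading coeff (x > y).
3*x^2 + 2*y^2 + 3*x + 3*y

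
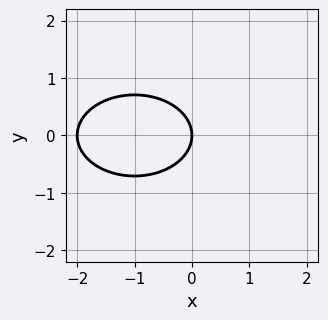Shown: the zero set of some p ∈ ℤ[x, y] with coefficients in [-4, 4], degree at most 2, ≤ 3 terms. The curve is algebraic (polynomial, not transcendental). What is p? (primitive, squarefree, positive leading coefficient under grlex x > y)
x^2 + 2*y^2 + 2*x

1. Degree: a generic line meets the curve in up to 2 points, so deg p = 2.
2. Symmetries: the y ↦ −y reflection is a symmetry, so y appears only in even powers.
3. From the visible intercepts: one y-axis crossing is at y = 0; the x-axis gridline crossings are at x ∈ {-2, 0}.
4. Fitting integer coefficients to these (and the overall shape) gives p.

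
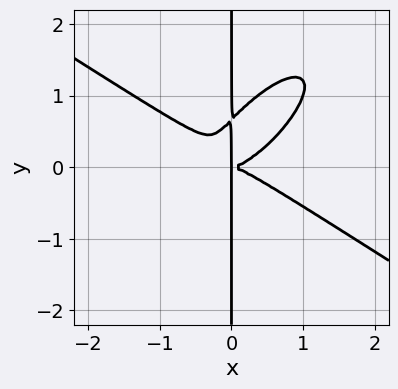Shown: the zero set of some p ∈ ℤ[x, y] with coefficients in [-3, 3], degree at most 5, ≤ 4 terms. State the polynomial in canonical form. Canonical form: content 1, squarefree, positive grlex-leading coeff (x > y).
2*x^4 - 3*x^2*y^2 + 3*x*y^3 - 2*x*y^2

1. The degree is 4 — no degree-3 curve has this shape.
2. Reading off the gridlines: the visible y-axis segment lies entirely on the curve.
3. Fitting integer coefficients to these (and the overall shape) gives p.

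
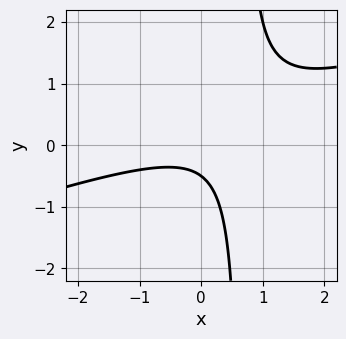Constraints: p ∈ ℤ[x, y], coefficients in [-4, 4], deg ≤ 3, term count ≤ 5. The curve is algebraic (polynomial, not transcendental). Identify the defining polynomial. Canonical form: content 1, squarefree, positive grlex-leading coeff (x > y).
x^2 - 3*x*y + 2*y + 1

First, degree: the shape is more complex than any degree-1 curve, so deg p = 2.
Next, against the integer gridlines: the curve avoids every integer x-axis point in the box.
Finally, matching integer coefficients to the picture gives p.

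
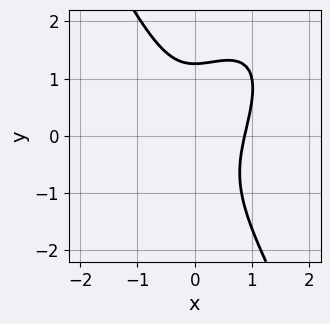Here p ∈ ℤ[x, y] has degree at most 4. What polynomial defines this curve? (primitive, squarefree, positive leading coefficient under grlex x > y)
3*x^3 - 2*x^2*y + y^3 - 2

(a) The degree is 3 — the shape is more complex than any degree-2 curve.
(b) Solving for integer coefficients yields p as stated.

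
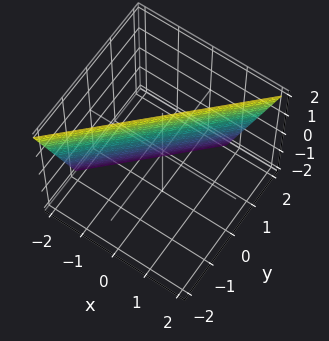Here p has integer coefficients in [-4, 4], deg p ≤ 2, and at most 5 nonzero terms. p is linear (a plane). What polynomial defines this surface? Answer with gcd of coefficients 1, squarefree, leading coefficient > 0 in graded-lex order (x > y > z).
First, the degree is 1 — every cross-section is a straight line — this is a plane.
Next, checking where it meets the axes: it meets the z-axis at z = 2 (among the integer gridlines).
Finally, together with the visible shape, these determine p as stated.

3*x - 3*y - z + 2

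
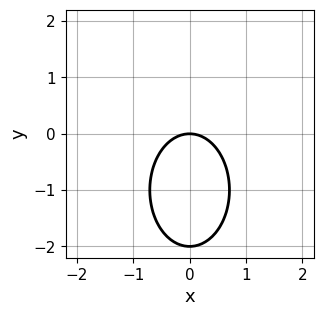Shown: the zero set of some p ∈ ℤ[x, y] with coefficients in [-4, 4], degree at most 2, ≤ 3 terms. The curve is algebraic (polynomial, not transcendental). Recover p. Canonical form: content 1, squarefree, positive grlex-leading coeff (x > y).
2*x^2 + y^2 + 2*y

1. Degree: no degree-1 curve has this shape, so deg p = 2.
2. Symmetries: mirror symmetry x ↦ −x ⇒ only even powers of x.
3. From the visible intercepts: the y-axis gridline crossings are at y ∈ {-2, 0}; it meets the x-axis at x = 0 (among the integer gridlines).
4. The integer polynomial consistent with all of this is the stated p.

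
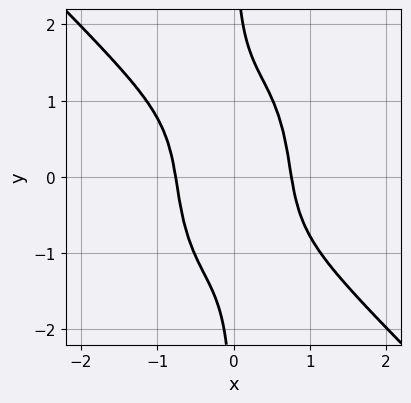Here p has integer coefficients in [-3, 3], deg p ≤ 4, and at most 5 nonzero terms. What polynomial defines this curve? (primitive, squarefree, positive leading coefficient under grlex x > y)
3*x^4 + 2*x^3*y + x*y^3 - 1

1. Degree: no degree-3 curve has this shape, so deg p = 4.
2. Observable constraints: no y-intercept at any integer in the box.
3. Matching integer coefficients to the picture gives p.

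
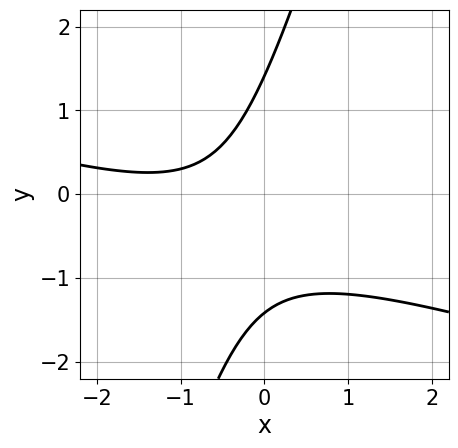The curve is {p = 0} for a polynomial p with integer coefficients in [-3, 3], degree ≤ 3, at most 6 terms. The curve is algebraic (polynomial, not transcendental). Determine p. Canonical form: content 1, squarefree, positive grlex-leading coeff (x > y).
x^2 + 3*x*y - y^2 + 2*x + 2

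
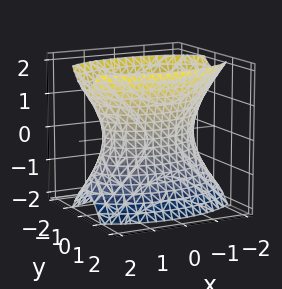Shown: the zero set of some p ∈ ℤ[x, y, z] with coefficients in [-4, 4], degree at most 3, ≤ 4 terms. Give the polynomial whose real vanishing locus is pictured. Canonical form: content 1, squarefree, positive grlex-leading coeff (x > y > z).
x^2 + 3*y^2 - z^2 - 2

1. The degree is 2 — an hourglass — one-sheet hyperboloid; a quadric.
2. Symmetries: it's symmetric under z → −z, forcing even powers of z; the x ↦ −x reflection is a symmetry, so x appears only in even powers; mirror symmetry y ↦ −y ⇒ only even powers of y.
3. Reading off the gridlines: it misses every integer gridline on the z-axis.
4. Matching integer coefficients to the picture gives p.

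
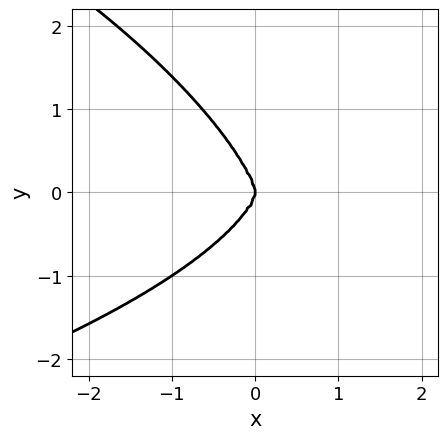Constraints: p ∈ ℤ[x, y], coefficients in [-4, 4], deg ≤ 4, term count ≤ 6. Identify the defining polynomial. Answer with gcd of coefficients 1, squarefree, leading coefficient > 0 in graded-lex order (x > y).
x^2*y^2 + x*y^3 + y^4 + 3*x^3

(a) The degree is 4 — the shape is more complex than any degree-3 curve.
(b) Against the integer gridlines: it crosses the y-axis at the gridline y = 0; one x-axis crossing is at x = 0.
(c) Together with the visible shape, these determine p as stated.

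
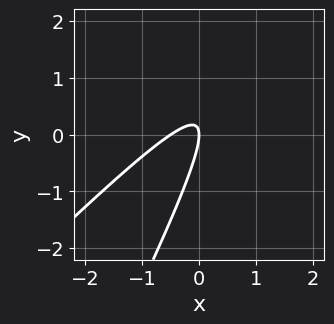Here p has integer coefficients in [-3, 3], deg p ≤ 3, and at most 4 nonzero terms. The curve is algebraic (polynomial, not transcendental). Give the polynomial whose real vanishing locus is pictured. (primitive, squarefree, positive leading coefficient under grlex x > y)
The degree is 2 — the shape is more complex than any degree-1 curve.
Observable constraints: it crosses the y-axis at the gridline y = 0; it crosses the x-axis at the gridline x = 0.
Matching integer coefficients to the picture gives p.

2*x^2 - 3*x*y + y^2 + x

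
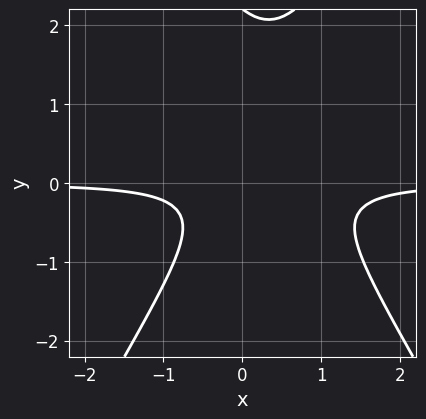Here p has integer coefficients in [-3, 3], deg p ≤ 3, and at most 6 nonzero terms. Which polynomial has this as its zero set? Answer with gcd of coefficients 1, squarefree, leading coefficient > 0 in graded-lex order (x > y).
3*x^2*y - y^3 - 2*x*y + 2*y^2 + 1

First, the degree is 3 — a generic line meets the curve in up to 3 points.
Next, observable constraints: the curve avoids every integer x-axis point in the box; it misses every integer gridline on the y-axis.
Finally, solving for integer coefficients yields p as stated.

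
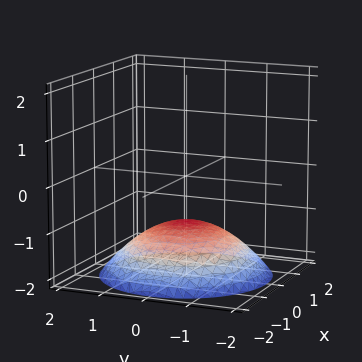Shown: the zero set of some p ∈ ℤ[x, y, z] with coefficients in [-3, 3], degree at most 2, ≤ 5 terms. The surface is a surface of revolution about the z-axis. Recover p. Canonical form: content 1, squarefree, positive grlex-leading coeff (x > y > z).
1. Degree: a generic line meets the surface in up to 2 points, so deg p = 2.
2. Symmetry: the surface is invariant under rotation about z: p = q(x² + y², z).
3. Observable constraints: it misses every integer gridline on the x-axis; a circular section at z = -2 has radius between 1 and 2; it crosses the z-axis at the gridline z = -1.
4. Together with the visible shape, these determine p as stated.

x^2 + y^2 + 3*z + 3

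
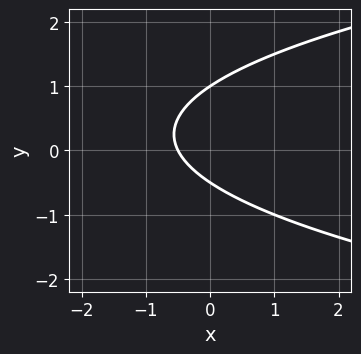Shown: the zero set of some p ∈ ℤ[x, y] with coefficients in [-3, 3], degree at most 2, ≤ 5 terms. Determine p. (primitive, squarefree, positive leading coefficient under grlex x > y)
(a) deg p = 2. A generic line meets the curve in up to 2 points.
(b) Observable constraints: it crosses the y-axis at the gridline y = 1.
(c) Fitting integer coefficients to these (and the overall shape) gives p.

2*y^2 - 2*x - y - 1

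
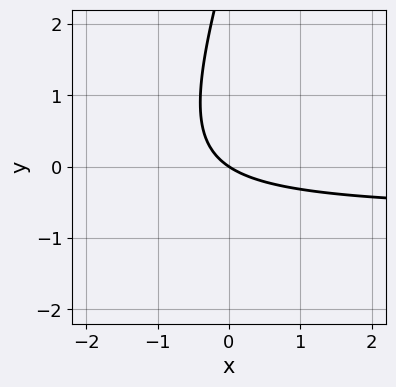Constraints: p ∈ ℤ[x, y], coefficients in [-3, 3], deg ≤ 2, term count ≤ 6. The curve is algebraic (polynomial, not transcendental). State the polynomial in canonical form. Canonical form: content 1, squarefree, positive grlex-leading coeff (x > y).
3*x*y - y^2 + 2*x + 3*y

(a) The degree is 2 — no degree-1 curve has this shape.
(b) From the axis intercepts and sections: it crosses the x-axis at the gridline x = 0; one y-axis crossing is at y = 0.
(c) Putting this together gives p.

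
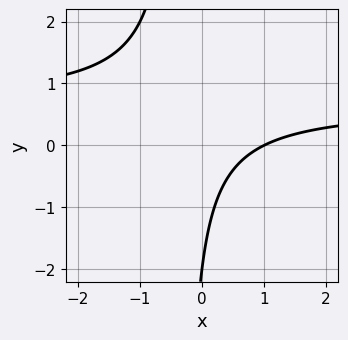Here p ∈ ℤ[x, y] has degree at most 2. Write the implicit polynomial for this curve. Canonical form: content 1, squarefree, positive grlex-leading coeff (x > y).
3*x*y - 2*x + y + 2

First, deg p = 2. The shape is more complex than any degree-1 curve.
Next, from the axis intercepts and sections: one y-axis crossing is at y = -2; it meets the x-axis at x = 1 (among the integer gridlines).
Finally, fitting integer coefficients to these (and the overall shape) gives p.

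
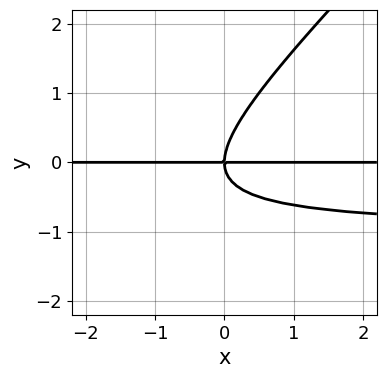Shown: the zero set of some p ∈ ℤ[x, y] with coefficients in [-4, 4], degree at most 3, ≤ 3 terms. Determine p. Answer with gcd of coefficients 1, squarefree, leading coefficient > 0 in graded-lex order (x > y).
1. The degree is 3 — a generic line meets the curve in up to 3 points.
2. Observable constraints: it meets the y-axis at y = 0 (among the integer gridlines); the visible x-axis segment lies entirely on the curve.
3. Assembling these constraints gives the stated polynomial.

x*y^2 - y^3 + x*y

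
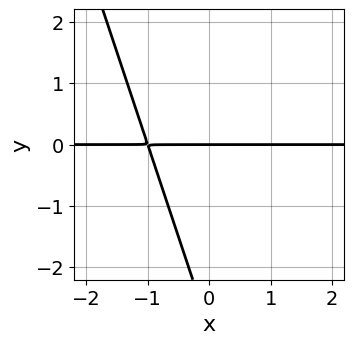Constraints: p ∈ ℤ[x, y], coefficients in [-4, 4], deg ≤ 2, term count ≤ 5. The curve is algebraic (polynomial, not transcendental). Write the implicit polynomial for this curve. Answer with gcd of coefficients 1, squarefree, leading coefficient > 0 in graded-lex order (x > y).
3*x*y + y^2 + 3*y

(a) Degree: the shape is more complex than any degree-1 curve, so deg p = 2.
(b) Observable constraints: it meets the y-axis at y = 0 (among the integer gridlines); the visible x-axis segment lies entirely on the curve.
(c) These observations pin down the coefficients.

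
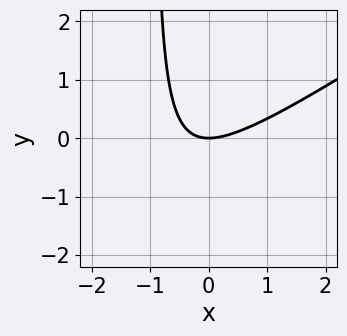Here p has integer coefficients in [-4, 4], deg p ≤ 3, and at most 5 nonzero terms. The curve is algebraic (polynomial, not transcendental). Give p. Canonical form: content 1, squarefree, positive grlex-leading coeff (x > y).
(a) deg p = 2. The shape is more complex than any degree-1 curve.
(b) From the axis intercepts and sections: it crosses the x-axis at the gridline x = 0; it meets the y-axis at y = 0 (among the integer gridlines).
(c) Solving for integer coefficients yields p as stated.

2*x^2 - 3*x*y - 3*y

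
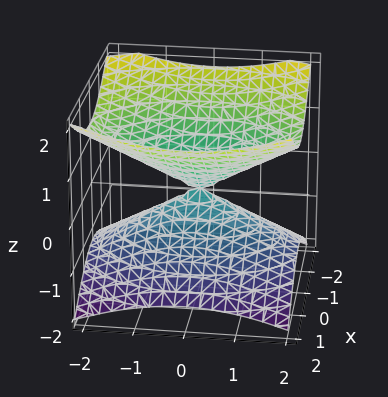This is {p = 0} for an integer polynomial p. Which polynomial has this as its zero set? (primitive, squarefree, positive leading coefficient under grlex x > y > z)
2*x^2 + y^2 - 3*z^2

1. Degree: a double cone through the origin; a quadric, so deg p = 2.
2. Symmetries: it's symmetric under y → −y, forcing even powers of y; it's symmetric under z → −z, forcing even powers of z; it's symmetric under x → −x, forcing even powers of x.
3. From the visible intercepts: it meets the z-axis at z = 0 (among the integer gridlines); one x-axis crossing is at x = 0; it crosses the y-axis at the gridline y = 0.
4. Assembling these constraints gives the stated polynomial.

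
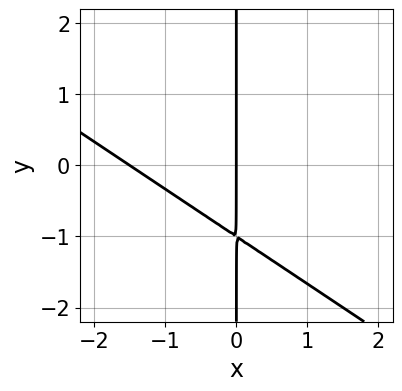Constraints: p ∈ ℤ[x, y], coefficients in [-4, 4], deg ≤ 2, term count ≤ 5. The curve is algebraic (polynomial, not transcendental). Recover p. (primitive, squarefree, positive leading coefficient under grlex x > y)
2*x^2 + 3*x*y + 3*x

(a) deg p = 2.
(b) Observable constraints: the visible y-axis segment lies entirely on the curve; it crosses the x-axis at the gridline x = 0.
(c) Assembling these constraints gives the stated polynomial.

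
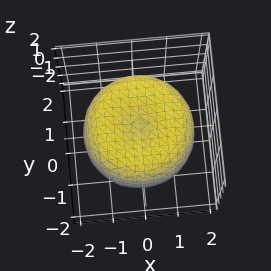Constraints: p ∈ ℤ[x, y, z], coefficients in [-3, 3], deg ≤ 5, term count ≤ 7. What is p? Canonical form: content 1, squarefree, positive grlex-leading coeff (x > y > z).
x^4 + 2*x^2*y^2 + y^4 - 2*x^2 - 2*y^2 + 2*z^2 - 2

(a) The degree is 4 — no degree-3 surface has this shape.
(b) Symmetry: the surface is invariant under rotation about z: p = q(x² + y², z).
(c) Against the integer gridlines: the z-axis gridline crossings are at z ∈ {-1, 1}; a circular section at z = -1 has radius between 1 and 2.
(d) Matching integer coefficients to the picture gives p.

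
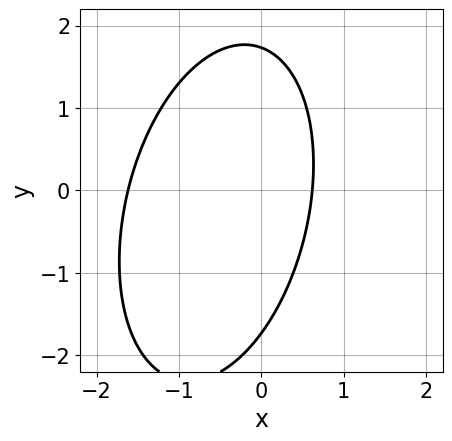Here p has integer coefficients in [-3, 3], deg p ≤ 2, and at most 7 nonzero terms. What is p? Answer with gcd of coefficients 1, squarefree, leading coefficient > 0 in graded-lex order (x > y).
1. Degree: the shape is more complex than any degree-1 curve, so deg p = 2.
2. Solving for integer coefficients yields p as stated.

3*x^2 - x*y + y^2 + 3*x - 3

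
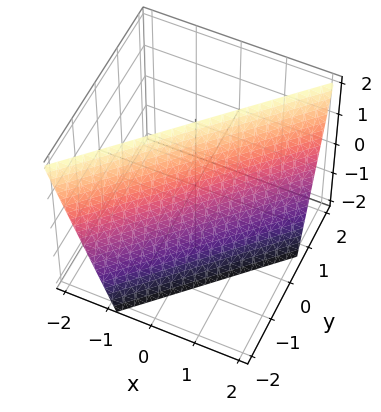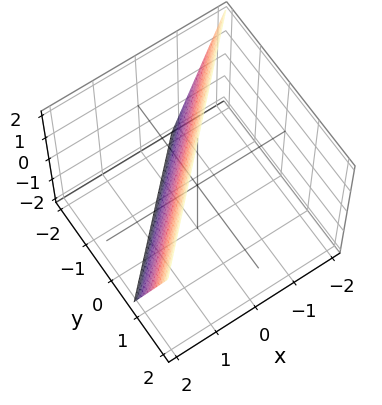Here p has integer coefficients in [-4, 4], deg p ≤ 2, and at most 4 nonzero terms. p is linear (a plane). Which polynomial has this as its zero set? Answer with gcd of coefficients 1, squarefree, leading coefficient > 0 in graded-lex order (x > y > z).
3*x - 3*y + z - 2

1. The degree is 1 — the surface is flat (a plane).
2. From the visible intercepts: it crosses the z-axis at the gridline z = 2.
3. Together with the visible shape, these determine p as stated.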